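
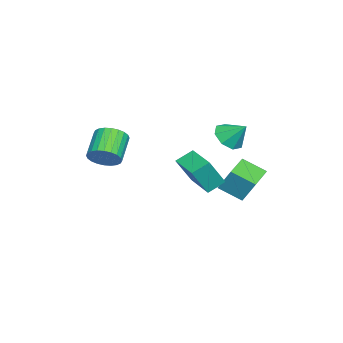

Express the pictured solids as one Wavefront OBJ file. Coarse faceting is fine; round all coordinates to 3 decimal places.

v 2.001 1.995 -0.905
v 1.474 2.722 -0.361
v 3.372 3.091 -1.041
v 2.844 3.818 -0.498
v 2.656 1.362 0.578
v 2.128 2.089 1.121
v 4.026 2.458 0.441
v 3.499 3.185 0.985
v -4.179 2.611 -3.13
v -3.962 3.317 -1.847
v -4.084 3.898 -3.854
v -3.867 4.604 -2.571
v -2.353 2.376 -3.309
v -2.136 3.082 -2.026
v -2.258 3.663 -4.033
v -2.041 4.369 -2.75
v 2.336 -2.209 0.28
v 2.847 -2.066 0.981
v 1.496 -2.047 1.962
v 0.984 -2.191 1.26
v 2.779 -1.745 0.881
v 1.428 -1.726 1.862
v 2.643 -1.494 0.69
v 1.292 -1.475 1.671
v 2.461 -1.352 0.436
v 1.11 -1.334 1.417
v 2.259 -1.341 0.158
v 0.908 -1.322 1.139
v 2.07 -1.462 -0.101
v 0.718 -1.443 0.88
v 1.92 -1.697 -0.303
v 0.569 -1.678 0.678
v 1.834 -2.009 -0.415
v 0.483 -1.991 0.566
v 1.824 -2.353 -0.422
v 0.473 -2.334 0.559
v 1.892 -2.674 -0.322
v 0.541 -2.655 0.659
v 2.028 -2.925 -0.131
v 0.677 -2.906 0.85
v 2.21 -3.066 0.123
v 0.859 -3.048 1.104
v 2.412 -3.078 0.401
v 1.061 -3.059 1.382
v 2.602 -2.957 0.66
v 1.25 -2.938 1.641
v 2.751 -2.722 0.862
v 1.4 -2.703 1.843
v 2.837 -2.409 0.974
v 1.486 -2.391 1.955
v -2.97 2.808 0.057
v -2.293 3.143 -0.519
v -2.65 3.752 0.983
v -2.935 3.467 -0.626
v -3.597 3.405 -0.334
v -3.893 2.993 0.188
v -3.648 2.473 0.633
v -3.006 2.15 0.741
v -2.343 2.212 0.448
v -2.048 2.623 -0.073
f 2 4 1
f 5 2 1
f 1 4 3
f 3 5 1
f 2 8 4
f 6 2 5
f 6 8 2
f 4 8 3
f 7 5 3
f 3 8 7
f 7 6 5
f 8 6 7
f 10 12 9
f 13 10 9
f 9 12 11
f 11 13 9
f 10 16 12
f 14 10 13
f 14 16 10
f 12 16 11
f 15 13 11
f 11 16 15
f 15 14 13
f 16 14 15
f 18 17 21
f 18 21 19
f 19 21 22
f 19 22 20
f 21 17 23
f 21 23 22
f 22 23 24
f 22 24 20
f 23 17 25
f 23 25 24
f 24 25 26
f 24 26 20
f 25 17 27
f 25 27 26
f 26 27 28
f 26 28 20
f 27 17 29
f 27 29 28
f 28 29 30
f 28 30 20
f 29 17 31
f 29 31 30
f 30 31 32
f 30 32 20
f 31 17 33
f 31 33 32
f 32 33 34
f 32 34 20
f 33 17 35
f 33 35 34
f 34 35 36
f 34 36 20
f 35 17 37
f 35 37 36
f 36 37 38
f 36 38 20
f 37 17 39
f 37 39 38
f 38 39 40
f 38 40 20
f 39 17 41
f 39 41 40
f 40 41 42
f 40 42 20
f 41 17 43
f 41 43 42
f 42 43 44
f 42 44 20
f 43 17 45
f 43 45 44
f 44 45 46
f 44 46 20
f 45 17 47
f 45 47 46
f 46 47 48
f 46 48 20
f 47 17 49
f 47 49 48
f 48 49 50
f 48 50 20
f 49 17 18
f 49 18 50
f 50 18 19
f 50 19 20
f 52 51 54
f 52 54 53
f 54 51 55
f 54 55 53
f 55 51 56
f 55 56 53
f 56 51 57
f 56 57 53
f 57 51 58
f 57 58 53
f 58 51 59
f 58 59 53
f 59 51 60
f 59 60 53
f 60 51 52
f 60 52 53



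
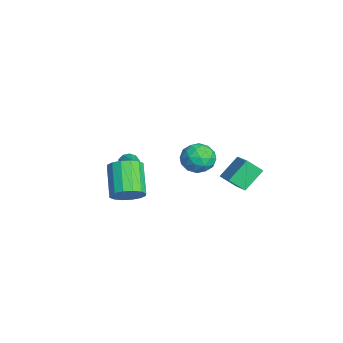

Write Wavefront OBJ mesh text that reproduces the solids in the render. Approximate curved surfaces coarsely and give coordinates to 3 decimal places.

v -1.527 2.27 -1.24
v -0.791 2.878 -0.852
v -0.429 1.022 -1.368
v 0.307 1.63 -0.98
v -0.469 1.311 -0.38
v -1.147 2.083 -0.301
v -0.073 1.817 -1.919
v -0.751 2.589 -1.84
v 0.108 2.598 -1.271
v -0.137 2.285 -0.32
v -1.083 1.615 -1.9
v -1.328 1.302 -0.949
v -1.255 2.684 -1.035
v 0.035 1.216 -1.185
v -0.421 1.029 -0.833
v 0.012 1.386 -0.604
v -1.465 2.216 -0.711
v -1.032 2.573 -0.483
v -0.843 1.653 -0.206
v -0.188 1.327 -1.737
v 0.245 1.684 -1.509
v -1.232 2.514 -1.616
v -0.799 2.871 -1.387
v -0.377 2.247 -2.014
v -0.295 2.876 -1.053
v 0.351 2.142 -1.128
v 0.128 2.253 -1.68
v -0.271 2.706 -1.633
v -0.438 2.692 -0.494
v 0.207 1.959 -0.569
v -0.249 1.772 -0.217
v -0.648 2.225 -0.17
v 0.09 2.528 -0.74
v -1.427 1.941 -1.651
v -0.782 1.208 -1.726
v -0.572 1.675 -2.05
v -0.971 2.128 -2.003
v -1.571 1.758 -1.092
v -0.925 1.024 -1.167
v -0.949 1.194 -0.587
v -1.348 1.647 -0.54
v -1.31 1.372 -1.48
v 3.737 -2.279 -0.749
v 4.325 -2.07 -0.033
v 2.772 -2.012 1.226
v 2.183 -2.221 0.509
v 4.191 -1.635 -0.219
v 2.637 -1.577 1.04
v 3.935 -1.372 -0.546
v 2.382 -1.315 0.712
v 3.626 -1.352 -0.928
v 2.073 -1.295 0.33
v 3.347 -1.581 -1.263
v 1.793 -1.523 -0.004
v 3.172 -1.996 -1.459
v 1.619 -1.939 -0.2
v 3.148 -2.488 -1.466
v 1.595 -2.43 -0.207
v 3.283 -2.923 -1.28
v 1.729 -2.865 -0.021
v 3.538 -3.185 -0.952
v 1.985 -3.128 0.306
v 3.847 -3.205 -0.57
v 2.294 -3.148 0.688
v 4.127 -2.977 -0.236
v 2.573 -2.919 1.023
v 4.301 -2.561 -0.04
v 2.748 -2.504 1.219
v -4.143 -1.335 -3.417
v -3.874 -1.759 -3.763
v -2.637 -1.205 -2.403
v -3.801 -1.421 -3.914
v -3.858 -1.051 -3.876
v -4.025 -0.789 -3.662
v -4.236 -0.735 -3.355
v -4.412 -0.911 -3.071
v -4.485 -1.248 -2.92
v -4.427 -1.619 -2.958
v -4.261 -1.881 -3.172
v -4.049 -1.934 -3.479
v 2.03 3.59 0.523
v 3.522 3.806 1.169
v 2.216 4.402 -0.18
v 3.708 4.618 0.465
v 2.612 2.582 -0.485
v 4.104 2.798 0.16
v 2.798 3.394 -1.189
v 4.29 3.61 -0.543
f 1 38 17
f 38 12 41
f 17 41 6
f 38 41 17
f 1 17 13
f 17 6 18
f 13 18 2
f 17 18 13
f 1 13 22
f 13 2 23
f 22 23 8
f 13 23 22
f 1 22 34
f 22 8 37
f 34 37 11
f 22 37 34
f 1 34 38
f 34 11 42
f 38 42 12
f 34 42 38
f 2 18 29
f 18 6 32
f 29 32 10
f 18 32 29
f 6 41 19
f 41 12 40
f 19 40 5
f 41 40 19
f 12 42 39
f 42 11 35
f 39 35 3
f 42 35 39
f 11 37 36
f 37 8 24
f 36 24 7
f 37 24 36
f 8 23 28
f 23 2 25
f 28 25 9
f 23 25 28
f 4 30 16
f 30 10 31
f 16 31 5
f 30 31 16
f 4 16 14
f 16 5 15
f 14 15 3
f 16 15 14
f 4 14 21
f 14 3 20
f 21 20 7
f 14 20 21
f 4 21 26
f 21 7 27
f 26 27 9
f 21 27 26
f 4 26 30
f 26 9 33
f 30 33 10
f 26 33 30
f 5 31 19
f 31 10 32
f 19 32 6
f 31 32 19
f 3 15 39
f 15 5 40
f 39 40 12
f 15 40 39
f 7 20 36
f 20 3 35
f 36 35 11
f 20 35 36
f 9 27 28
f 27 7 24
f 28 24 8
f 27 24 28
f 10 33 29
f 33 9 25
f 29 25 2
f 33 25 29
f 44 43 47
f 44 47 45
f 45 47 48
f 45 48 46
f 47 43 49
f 47 49 48
f 48 49 50
f 48 50 46
f 49 43 51
f 49 51 50
f 50 51 52
f 50 52 46
f 51 43 53
f 51 53 52
f 52 53 54
f 52 54 46
f 53 43 55
f 53 55 54
f 54 55 56
f 54 56 46
f 55 43 57
f 55 57 56
f 56 57 58
f 56 58 46
f 57 43 59
f 57 59 58
f 58 59 60
f 58 60 46
f 59 43 61
f 59 61 60
f 60 61 62
f 60 62 46
f 61 43 63
f 61 63 62
f 62 63 64
f 62 64 46
f 63 43 65
f 63 65 64
f 64 65 66
f 64 66 46
f 65 43 67
f 65 67 66
f 66 67 68
f 66 68 46
f 67 43 44
f 67 44 68
f 68 44 45
f 68 45 46
f 70 69 72
f 70 72 71
f 72 69 73
f 72 73 71
f 73 69 74
f 73 74 71
f 74 69 75
f 74 75 71
f 75 69 76
f 75 76 71
f 76 69 77
f 76 77 71
f 77 69 78
f 77 78 71
f 78 69 79
f 78 79 71
f 79 69 80
f 79 80 71
f 80 69 70
f 80 70 71
f 82 84 81
f 85 82 81
f 81 84 83
f 83 85 81
f 82 88 84
f 86 82 85
f 86 88 82
f 84 88 83
f 87 85 83
f 83 88 87
f 87 86 85
f 88 86 87



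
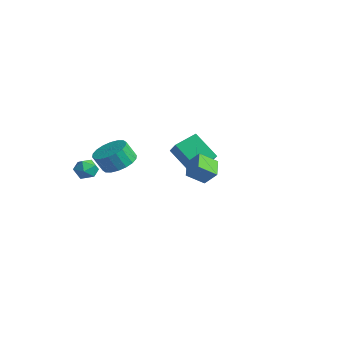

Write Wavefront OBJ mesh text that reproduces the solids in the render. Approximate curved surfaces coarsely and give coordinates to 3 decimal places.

v -1.016 -2.096 -0.937
v -0.3 -1.487 -0.493
v -0.508 -1.994 0.541
v -1.224 -2.604 0.097
v -0.688 -1.238 -0.449
v -0.896 -1.746 0.584
v -1.141 -1.16 -0.502
v -1.349 -1.668 0.532
v -1.569 -1.267 -0.64
v -1.777 -1.775 0.393
v -1.888 -1.538 -0.838
v -2.096 -2.046 0.195
v -2.034 -1.92 -1.055
v -2.242 -2.428 -0.022
v -1.978 -2.336 -1.249
v -2.187 -2.844 -0.215
v -1.732 -2.706 -1.381
v -1.94 -3.213 -0.347
v -1.344 -2.954 -1.424
v -1.552 -3.462 -0.391
v -0.891 -3.032 -1.372
v -1.099 -3.54 -0.338
v -0.463 -2.925 -1.233
v -0.671 -3.433 -0.2
v -0.144 -2.654 -1.035
v -0.352 -3.162 -0.002
v 0.002 -2.272 -0.818
v -0.206 -2.78 0.215
v -0.053 -1.856 -0.625
v -0.262 -2.364 0.409
v 2.889 -0.278 0.223
v 3.532 0.08 1.013
v 3.194 0.665 -0.453
v 3.837 1.024 0.338
v 3.803 -0.904 -0.238
v 4.446 -0.545 0.553
v 4.108 0.04 -0.913
v 4.751 0.398 -0.123
v -4.167 -2.336 -2.431
v -3.445 -2.053 -2.379
v -3.735 -3.487 -2.161
v -3.013 -3.204 -2.109
v -3.544 -3.015 -1.573
v -3.811 -2.303 -1.74
v -3.369 -3.237 -2.8
v -3.636 -2.525 -2.967
v -2.951 -2.609 -2.607
v -3.06 -2.472 -1.849
v -4.12 -3.068 -2.691
v -4.229 -2.931 -1.933
v -4.188 2.906 -2.375
v -4.159 4.22 -1.786
v -2.91 3.506 -3.777
v -2.88 4.82 -3.188
v -2.68 2.36 -1.232
v -2.65 3.674 -0.643
v -1.401 2.96 -2.634
v -1.372 4.274 -2.045
f 2 1 5
f 2 5 3
f 3 5 6
f 3 6 4
f 5 1 7
f 5 7 6
f 6 7 8
f 6 8 4
f 7 1 9
f 7 9 8
f 8 9 10
f 8 10 4
f 9 1 11
f 9 11 10
f 10 11 12
f 10 12 4
f 11 1 13
f 11 13 12
f 12 13 14
f 12 14 4
f 13 1 15
f 13 15 14
f 14 15 16
f 14 16 4
f 15 1 17
f 15 17 16
f 16 17 18
f 16 18 4
f 17 1 19
f 17 19 18
f 18 19 20
f 18 20 4
f 19 1 21
f 19 21 20
f 20 21 22
f 20 22 4
f 21 1 23
f 21 23 22
f 22 23 24
f 22 24 4
f 23 1 25
f 23 25 24
f 24 25 26
f 24 26 4
f 25 1 27
f 25 27 26
f 26 27 28
f 26 28 4
f 27 1 29
f 27 29 28
f 28 29 30
f 28 30 4
f 29 1 2
f 29 2 30
f 30 2 3
f 30 3 4
f 32 34 31
f 35 32 31
f 31 34 33
f 33 35 31
f 32 38 34
f 36 32 35
f 36 38 32
f 34 38 33
f 37 35 33
f 33 38 37
f 37 36 35
f 38 36 37
f 39 50 44
f 39 44 40
f 39 40 46
f 39 46 49
f 39 49 50
f 40 44 48
f 44 50 43
f 50 49 41
f 49 46 45
f 46 40 47
f 42 48 43
f 42 43 41
f 42 41 45
f 42 45 47
f 42 47 48
f 43 48 44
f 41 43 50
f 45 41 49
f 47 45 46
f 48 47 40
f 52 54 51
f 55 52 51
f 51 54 53
f 53 55 51
f 52 58 54
f 56 52 55
f 56 58 52
f 54 58 53
f 57 55 53
f 53 58 57
f 57 56 55
f 58 56 57



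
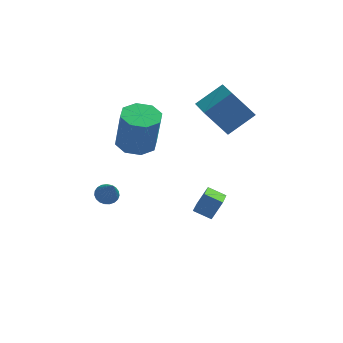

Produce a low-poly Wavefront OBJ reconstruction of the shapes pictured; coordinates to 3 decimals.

v -3.35 -2.635 0.726
v -2.864 -2.808 0.485
v -3.05 -3.565 1.994
v -2.793 -2.617 0.607
v -2.819 -2.43 0.75
v -2.937 -2.279 0.89
v -3.126 -2.189 1
v -3.354 -2.176 1.064
v -3.582 -2.243 1.069
v -3.769 -2.377 1.015
v -3.884 -2.557 0.911
v -3.907 -2.75 0.775
v -3.833 -2.923 0.631
v -3.677 -3.046 0.503
v -3.463 -3.099 0.414
v -3.231 -3.071 0.379
v -3.018 -2.968 0.404
v 2.236 0.689 2.246
v 1.138 0.856 3.65
v 1.902 2.284 1.797
v 0.804 2.45 3.201
v 3.536 1.23 3.199
v 2.438 1.396 4.603
v 3.202 2.824 2.75
v 2.104 2.991 4.154
v 1.437 -0.79 -2.588
v 0.589 -0.484 -2.205
v 1.681 0.499 -3.077
v 0.833 0.805 -2.694
v 1.967 -0.525 -1.626
v 1.119 -0.219 -1.243
v 2.211 0.764 -2.115
v 1.363 1.07 -1.732
v -1.996 0.711 1.77
v -1.037 0.942 1.69
v -0.784 0.62 3.811
v -1.744 0.389 3.89
v -1.47 1.547 1.834
v -1.217 1.225 3.955
v -2.211 1.662 1.939
v -1.959 1.34 4.06
v -2.826 1.22 1.946
v -2.574 0.899 4.067
v -2.956 0.48 1.849
v -2.703 0.158 3.97
v -2.523 -0.125 1.705
v -2.27 -0.447 3.826
v -1.781 -0.24 1.6
v -1.529 -0.562 3.721
v -1.166 0.201 1.593
v -0.914 -0.12 3.714
f 2 1 4
f 2 4 3
f 4 1 5
f 4 5 3
f 5 1 6
f 5 6 3
f 6 1 7
f 6 7 3
f 7 1 8
f 7 8 3
f 8 1 9
f 8 9 3
f 9 1 10
f 9 10 3
f 10 1 11
f 10 11 3
f 11 1 12
f 11 12 3
f 12 1 13
f 12 13 3
f 13 1 14
f 13 14 3
f 14 1 15
f 14 15 3
f 15 1 16
f 15 16 3
f 16 1 17
f 16 17 3
f 17 1 2
f 17 2 3
f 19 21 18
f 22 19 18
f 18 21 20
f 20 22 18
f 19 25 21
f 23 19 22
f 23 25 19
f 21 25 20
f 24 22 20
f 20 25 24
f 24 23 22
f 25 23 24
f 27 29 26
f 30 27 26
f 26 29 28
f 28 30 26
f 27 33 29
f 31 27 30
f 31 33 27
f 29 33 28
f 32 30 28
f 28 33 32
f 32 31 30
f 33 31 32
f 35 34 38
f 35 38 36
f 36 38 39
f 36 39 37
f 38 34 40
f 38 40 39
f 39 40 41
f 39 41 37
f 40 34 42
f 40 42 41
f 41 42 43
f 41 43 37
f 42 34 44
f 42 44 43
f 43 44 45
f 43 45 37
f 44 34 46
f 44 46 45
f 45 46 47
f 45 47 37
f 46 34 48
f 46 48 47
f 47 48 49
f 47 49 37
f 48 34 50
f 48 50 49
f 49 50 51
f 49 51 37
f 50 34 35
f 50 35 51
f 51 35 36
f 51 36 37



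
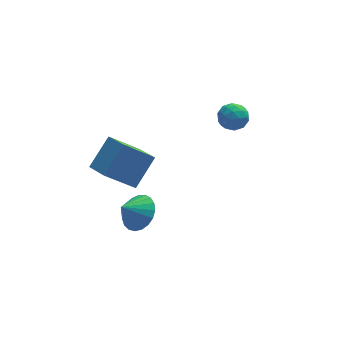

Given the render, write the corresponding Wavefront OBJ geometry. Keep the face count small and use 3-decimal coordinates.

v -1.999 -2.998 -0.325
v -1.45 -2.748 0.274
v -2.721 -3.162 0.405
v -1.607 -2.444 0.187
v -1.832 -2.236 0.011
v -2.086 -2.159 -0.223
v -2.324 -2.227 -0.474
v -2.507 -2.429 -0.7
v -2.601 -2.729 -0.861
v -2.592 -3.076 -0.929
v -2.48 -3.409 -0.893
v -2.284 -3.671 -0.758
v -2.04 -3.817 -0.549
v -1.788 -3.821 -0.301
v -1.573 -3.683 -0.057
v -1.431 -3.427 0.14
v -1.388 -3.096 0.258
v 2 0.035 2.105
v 2.67 0.119 1.999
v 2.21 -0.859 2.721
v 2.88 -0.775 2.615
v 2.536 -0.328 3.002
v 2.406 0.224 2.621
v 2.474 -0.964 2.099
v 2.344 -0.412 1.718
v 2.963 -0.498 1.996
v 3.001 -0.105 2.553
v 1.879 -0.635 2.167
v 1.917 -0.242 2.724
v 2.317 0.156 1.998
v 2.563 -0.896 2.722
v 2.361 -0.633 2.949
v 2.755 -0.583 2.887
v 2.162 0.217 2.363
v 2.556 0.267 2.301
v 2.477 0.004 2.89
v 2.324 -1.007 2.419
v 2.718 -0.957 2.357
v 2.125 -0.157 1.833
v 2.519 -0.107 1.771
v 2.403 -0.744 1.83
v 2.883 -0.158 1.934
v 3.006 -0.684 2.296
v 2.767 -0.795 1.993
v 2.691 -0.47 1.769
v 2.905 0.073 2.262
v 3.028 -0.452 2.624
v 2.826 -0.19 2.851
v 2.75 0.135 2.627
v 3.077 -0.29 2.26
v 1.852 -0.288 2.096
v 1.975 -0.813 2.458
v 2.13 -0.875 2.093
v 2.054 -0.55 1.869
v 1.874 -0.056 2.424
v 1.997 -0.582 2.786
v 2.189 -0.27 2.951
v 2.113 0.055 2.727
v 1.803 -0.45 2.46
v -1.87 -1.915 0.164
v -3.124 -1.927 1.311
v -2.256 -0.868 -0.248
v -3.511 -0.879 0.899
v -0.929 -1.161 1.201
v -2.184 -1.172 2.348
v -1.316 -0.113 0.789
v -2.57 -0.125 1.936
f 2 1 4
f 2 4 3
f 4 1 5
f 4 5 3
f 5 1 6
f 5 6 3
f 6 1 7
f 6 7 3
f 7 1 8
f 7 8 3
f 8 1 9
f 8 9 3
f 9 1 10
f 9 10 3
f 10 1 11
f 10 11 3
f 11 1 12
f 11 12 3
f 12 1 13
f 12 13 3
f 13 1 14
f 13 14 3
f 14 1 15
f 14 15 3
f 15 1 16
f 15 16 3
f 16 1 17
f 16 17 3
f 17 1 2
f 17 2 3
f 18 55 34
f 55 29 58
f 34 58 23
f 55 58 34
f 18 34 30
f 34 23 35
f 30 35 19
f 34 35 30
f 18 30 39
f 30 19 40
f 39 40 25
f 30 40 39
f 18 39 51
f 39 25 54
f 51 54 28
f 39 54 51
f 18 51 55
f 51 28 59
f 55 59 29
f 51 59 55
f 19 35 46
f 35 23 49
f 46 49 27
f 35 49 46
f 23 58 36
f 58 29 57
f 36 57 22
f 58 57 36
f 29 59 56
f 59 28 52
f 56 52 20
f 59 52 56
f 28 54 53
f 54 25 41
f 53 41 24
f 54 41 53
f 25 40 45
f 40 19 42
f 45 42 26
f 40 42 45
f 21 47 33
f 47 27 48
f 33 48 22
f 47 48 33
f 21 33 31
f 33 22 32
f 31 32 20
f 33 32 31
f 21 31 38
f 31 20 37
f 38 37 24
f 31 37 38
f 21 38 43
f 38 24 44
f 43 44 26
f 38 44 43
f 21 43 47
f 43 26 50
f 47 50 27
f 43 50 47
f 22 48 36
f 48 27 49
f 36 49 23
f 48 49 36
f 20 32 56
f 32 22 57
f 56 57 29
f 32 57 56
f 24 37 53
f 37 20 52
f 53 52 28
f 37 52 53
f 26 44 45
f 44 24 41
f 45 41 25
f 44 41 45
f 27 50 46
f 50 26 42
f 46 42 19
f 50 42 46
f 61 63 60
f 64 61 60
f 60 63 62
f 62 64 60
f 61 67 63
f 65 61 64
f 65 67 61
f 63 67 62
f 66 64 62
f 62 67 66
f 66 65 64
f 67 65 66



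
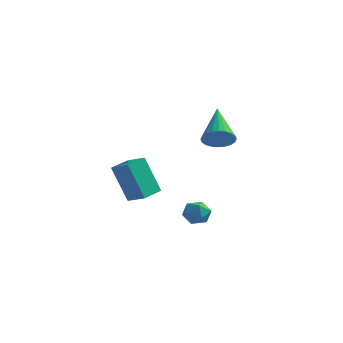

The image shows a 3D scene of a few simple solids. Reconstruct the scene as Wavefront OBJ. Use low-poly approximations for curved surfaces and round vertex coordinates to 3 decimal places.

v -2.474 -2.208 -1.559
v -3.253 -2.266 0.304
v -2.255 -1.086 -1.433
v -3.034 -1.144 0.43
v -1.526 -2.436 -1.17
v -2.305 -2.494 0.693
v -1.307 -1.314 -1.044
v -2.086 -1.372 0.819
v 2.535 -3.573 3.285
v 3.142 -3.602 3.708
v 1.765 -2.107 4.495
v 3.218 -3.402 3.514
v 3.19 -3.228 3.286
v 3.063 -3.107 3.057
v 2.855 -3.056 2.863
v 2.598 -3.084 2.733
v 2.332 -3.186 2.688
v 2.097 -3.347 2.733
v 1.929 -3.543 2.863
v 1.853 -3.743 3.057
v 1.88 -3.917 3.285
v 2.008 -4.039 3.514
v 2.216 -4.089 3.708
v 2.472 -4.061 3.837
v 2.738 -3.959 3.883
v 2.973 -3.798 3.838
v -0.019 -0.876 -2.004
v 0.515 -0.935 -1.548
v 0.385 -1.765 -2.592
v 0.919 -1.824 -2.136
v 0.263 -1.978 -1.931
v 0.013 -1.428 -1.568
v 0.887 -1.272 -2.572
v 0.637 -0.722 -2.209
v 1.075 -1.179 -1.9
v 0.689 -1.616 -1.503
v 0.211 -1.084 -2.637
v -0.175 -1.521 -2.24
f 2 4 1
f 5 2 1
f 1 4 3
f 3 5 1
f 2 8 4
f 6 2 5
f 6 8 2
f 4 8 3
f 7 5 3
f 3 8 7
f 7 6 5
f 8 6 7
f 10 9 12
f 10 12 11
f 12 9 13
f 12 13 11
f 13 9 14
f 13 14 11
f 14 9 15
f 14 15 11
f 15 9 16
f 15 16 11
f 16 9 17
f 16 17 11
f 17 9 18
f 17 18 11
f 18 9 19
f 18 19 11
f 19 9 20
f 19 20 11
f 20 9 21
f 20 21 11
f 21 9 22
f 21 22 11
f 22 9 23
f 22 23 11
f 23 9 24
f 23 24 11
f 24 9 25
f 24 25 11
f 25 9 26
f 25 26 11
f 26 9 10
f 26 10 11
f 27 38 32
f 27 32 28
f 27 28 34
f 27 34 37
f 27 37 38
f 28 32 36
f 32 38 31
f 38 37 29
f 37 34 33
f 34 28 35
f 30 36 31
f 30 31 29
f 30 29 33
f 30 33 35
f 30 35 36
f 31 36 32
f 29 31 38
f 33 29 37
f 35 33 34
f 36 35 28



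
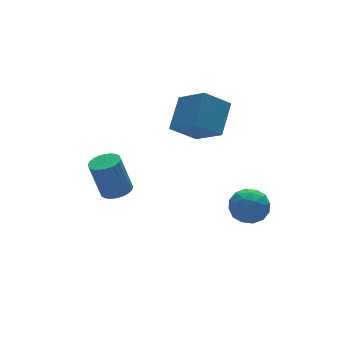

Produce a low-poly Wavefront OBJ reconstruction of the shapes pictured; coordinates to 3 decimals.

v -0.212 -0.091 3.208
v 0.789 0.861 4.181
v -0.593 1.279 2.259
v 0.408 2.232 3.232
v 0.872 -0.372 2.368
v 1.873 0.581 3.341
v 0.491 0.999 1.419
v 1.492 1.951 2.392
v 0.525 -1.571 -1.239
v 1.1 -1.025 -1.673
v 1.64 -2.435 -0.847
v 2.215 -1.889 -1.281
v 1.804 -1.605 -0.528
v 1.115 -1.071 -0.77
v 1.625 -2.389 -1.75
v 0.936 -1.855 -1.992
v 1.78 -1.531 -1.989
v 1.891 -1.046 -1.234
v 0.849 -2.414 -1.286
v 0.96 -1.929 -0.531
v 0.715 -1.223 -1.49
v 2.025 -2.237 -1.03
v 1.783 -2.07 -0.587
v 2.121 -1.75 -0.842
v 0.723 -1.249 -0.959
v 1.062 -0.928 -1.215
v 1.475 -1.269 -0.542
v 1.678 -2.532 -1.305
v 2.017 -2.211 -1.561
v 0.619 -1.71 -1.678
v 0.957 -1.39 -1.933
v 1.265 -2.191 -1.978
v 1.453 -1.199 -1.931
v 2.108 -1.706 -1.701
v 1.761 -2 -1.977
v 1.356 -1.687 -2.119
v 1.518 -0.914 -1.487
v 2.173 -1.421 -1.257
v 1.931 -1.254 -0.814
v 1.526 -0.941 -0.956
v 1.917 -1.211 -1.673
v 0.567 -2.039 -1.263
v 1.222 -2.546 -1.033
v 1.214 -2.519 -1.564
v 0.809 -2.206 -1.706
v 0.632 -1.754 -0.819
v 1.287 -2.261 -0.589
v 1.384 -1.773 -0.401
v 0.979 -1.46 -0.543
v 0.823 -2.249 -0.847
v -3.405 0.535 0.034
v -2.758 0.465 0.192
v -3.127 0.774 1.844
v -3.775 0.845 1.686
v -2.771 0.721 0.142
v -3.14 1.03 1.793
v -2.88 0.949 0.075
v -3.249 1.258 1.726
v -3.069 1.114 0.001
v -3.438 1.423 1.653
v -3.309 1.191 -0.067
v -3.678 1.5 1.584
v -3.564 1.168 -0.12
v -3.933 1.477 1.532
v -3.795 1.049 -0.149
v -4.164 1.358 1.502
v -3.967 0.852 -0.15
v -4.336 1.161 1.501
v -4.053 0.606 -0.124
v -4.422 0.915 1.528
v -4.04 0.35 -0.073
v -4.409 0.659 1.578
v -3.931 0.122 -0.006
v -4.3 0.431 1.645
v -3.742 -0.043 0.067
v -4.111 0.266 1.719
v -3.502 -0.12 0.136
v -3.871 0.189 1.787
v -3.247 -0.097 0.188
v -3.616 0.212 1.84
v -3.016 0.022 0.218
v -3.385 0.331 1.869
v -2.844 0.219 0.219
v -3.213 0.528 1.87
f 2 4 1
f 5 2 1
f 1 4 3
f 3 5 1
f 2 8 4
f 6 2 5
f 6 8 2
f 4 8 3
f 7 5 3
f 3 8 7
f 7 6 5
f 8 6 7
f 9 46 25
f 46 20 49
f 25 49 14
f 46 49 25
f 9 25 21
f 25 14 26
f 21 26 10
f 25 26 21
f 9 21 30
f 21 10 31
f 30 31 16
f 21 31 30
f 9 30 42
f 30 16 45
f 42 45 19
f 30 45 42
f 9 42 46
f 42 19 50
f 46 50 20
f 42 50 46
f 10 26 37
f 26 14 40
f 37 40 18
f 26 40 37
f 14 49 27
f 49 20 48
f 27 48 13
f 49 48 27
f 20 50 47
f 50 19 43
f 47 43 11
f 50 43 47
f 19 45 44
f 45 16 32
f 44 32 15
f 45 32 44
f 16 31 36
f 31 10 33
f 36 33 17
f 31 33 36
f 12 38 24
f 38 18 39
f 24 39 13
f 38 39 24
f 12 24 22
f 24 13 23
f 22 23 11
f 24 23 22
f 12 22 29
f 22 11 28
f 29 28 15
f 22 28 29
f 12 29 34
f 29 15 35
f 34 35 17
f 29 35 34
f 12 34 38
f 34 17 41
f 38 41 18
f 34 41 38
f 13 39 27
f 39 18 40
f 27 40 14
f 39 40 27
f 11 23 47
f 23 13 48
f 47 48 20
f 23 48 47
f 15 28 44
f 28 11 43
f 44 43 19
f 28 43 44
f 17 35 36
f 35 15 32
f 36 32 16
f 35 32 36
f 18 41 37
f 41 17 33
f 37 33 10
f 41 33 37
f 52 51 55
f 52 55 53
f 53 55 56
f 53 56 54
f 55 51 57
f 55 57 56
f 56 57 58
f 56 58 54
f 57 51 59
f 57 59 58
f 58 59 60
f 58 60 54
f 59 51 61
f 59 61 60
f 60 61 62
f 60 62 54
f 61 51 63
f 61 63 62
f 62 63 64
f 62 64 54
f 63 51 65
f 63 65 64
f 64 65 66
f 64 66 54
f 65 51 67
f 65 67 66
f 66 67 68
f 66 68 54
f 67 51 69
f 67 69 68
f 68 69 70
f 68 70 54
f 69 51 71
f 69 71 70
f 70 71 72
f 70 72 54
f 71 51 73
f 71 73 72
f 72 73 74
f 72 74 54
f 73 51 75
f 73 75 74
f 74 75 76
f 74 76 54
f 75 51 77
f 75 77 76
f 76 77 78
f 76 78 54
f 77 51 79
f 77 79 78
f 78 79 80
f 78 80 54
f 79 51 81
f 79 81 80
f 80 81 82
f 80 82 54
f 81 51 83
f 81 83 82
f 82 83 84
f 82 84 54
f 83 51 52
f 83 52 84
f 84 52 53
f 84 53 54



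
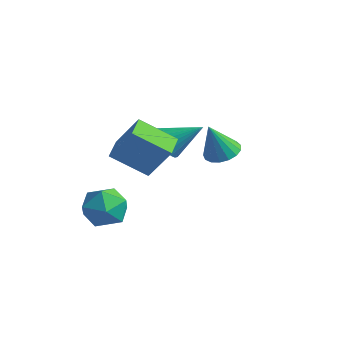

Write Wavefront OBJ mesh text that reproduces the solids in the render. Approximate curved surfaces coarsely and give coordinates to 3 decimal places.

v -2.591 0.596 -1.432
v -1.989 0.64 -2.191
v -1.249 1.624 -0.308
v -2.191 0.956 -2.239
v -2.454 1.218 -2.164
v -2.738 1.385 -1.977
v -3 1.432 -1.708
v -3.199 1.351 -1.396
v -3.306 1.156 -1.09
v -3.304 0.876 -0.836
v -3.193 0.553 -0.673
v -2.991 0.236 -0.625
v -2.728 -0.025 -0.7
v -2.444 -0.192 -0.886
v -2.183 -0.239 -1.156
v -1.984 -0.159 -1.467
v -1.877 0.036 -1.773
v -1.879 0.317 -2.028
v -1.434 -4.753 0.734
v -0.379 -4.398 2.467
v -2.037 -3.597 0.863
v -0.982 -3.242 2.597
v 0.082 -3.838 -0.377
v 1.137 -3.483 1.357
v -0.521 -2.682 -0.247
v 0.534 -2.327 1.486
v -2.095 -2.852 -3.955
v -1.439 -3.92 -4.101
v -3.601 -3.9 -3.059
v -2.945 -4.968 -3.205
v -2.545 -4.088 -2.394
v -1.615 -3.44 -2.948
v -3.425 -4.38 -4.212
v -2.495 -3.732 -4.766
v -2.261 -4.864 -4.26
v -1.717 -4.684 -3.136
v -3.323 -3.136 -4.024
v -2.779 -2.956 -2.9
v 2.451 -1.585 1.098
v 2.989 -0.949 1.412
v 2.129 -2.175 2.842
v 2.605 -0.764 1.404
v 2.187 -0.766 1.325
v 1.829 -0.957 1.195
v 1.613 -1.291 1.042
v 1.59 -1.692 0.902
v 1.764 -2.069 0.807
v 2.095 -2.335 0.778
v 2.508 -2.43 0.823
v 2.908 -2.33 0.93
v 3.204 -2.06 1.076
v 3.327 -1.681 1.227
v 3.249 -1.28 1.348
f 2 1 4
f 2 4 3
f 4 1 5
f 4 5 3
f 5 1 6
f 5 6 3
f 6 1 7
f 6 7 3
f 7 1 8
f 7 8 3
f 8 1 9
f 8 9 3
f 9 1 10
f 9 10 3
f 10 1 11
f 10 11 3
f 11 1 12
f 11 12 3
f 12 1 13
f 12 13 3
f 13 1 14
f 13 14 3
f 14 1 15
f 14 15 3
f 15 1 16
f 15 16 3
f 16 1 17
f 16 17 3
f 17 1 18
f 17 18 3
f 18 1 2
f 18 2 3
f 20 22 19
f 23 20 19
f 19 22 21
f 21 23 19
f 20 26 22
f 24 20 23
f 24 26 20
f 22 26 21
f 25 23 21
f 21 26 25
f 25 24 23
f 26 24 25
f 27 38 32
f 27 32 28
f 27 28 34
f 27 34 37
f 27 37 38
f 28 32 36
f 32 38 31
f 38 37 29
f 37 34 33
f 34 28 35
f 30 36 31
f 30 31 29
f 30 29 33
f 30 33 35
f 30 35 36
f 31 36 32
f 29 31 38
f 33 29 37
f 35 33 34
f 36 35 28
f 40 39 42
f 40 42 41
f 42 39 43
f 42 43 41
f 43 39 44
f 43 44 41
f 44 39 45
f 44 45 41
f 45 39 46
f 45 46 41
f 46 39 47
f 46 47 41
f 47 39 48
f 47 48 41
f 48 39 49
f 48 49 41
f 49 39 50
f 49 50 41
f 50 39 51
f 50 51 41
f 51 39 52
f 51 52 41
f 52 39 53
f 52 53 41
f 53 39 40
f 53 40 41



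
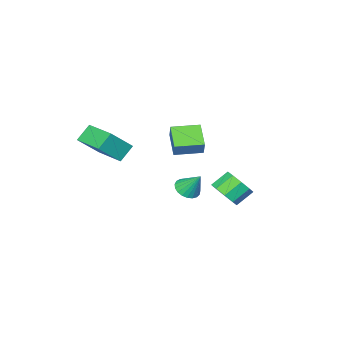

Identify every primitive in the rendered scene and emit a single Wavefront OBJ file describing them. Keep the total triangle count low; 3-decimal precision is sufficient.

v -2.302 1.253 -3.888
v -1.925 0.731 -3.244
v -2.821 0.966 -2.529
v -3.198 1.487 -3.172
v -1.725 1.318 -3.187
v -2.621 1.552 -2.471
v -1.796 1.874 -3.457
v -2.691 2.109 -2.742
v -2.103 2.14 -3.929
v -2.998 2.374 -3.214
v -2.503 1.99 -4.381
v -3.399 2.225 -3.666
v -2.81 1.496 -4.603
v -3.705 1.73 -3.887
v -2.879 0.887 -4.49
v -3.774 1.122 -3.774
v -2.678 0.45 -4.095
v -3.574 0.685 -3.379
v -2.301 0.388 -3.603
v -3.197 0.623 -2.888
v 1.384 2.686 -1.376
v 1.867 2.313 -1.055
v 1.236 3.454 -0.264
v 2.023 2.52 -1.177
v 2.069 2.756 -1.334
v 1.996 2.98 -1.498
v 1.818 3.153 -1.641
v 1.564 3.245 -1.738
v 1.279 3.241 -1.773
v 1.013 3.141 -1.739
v 0.81 2.962 -1.643
v 0.707 2.735 -1.5
v 0.721 2.5 -1.336
v 0.849 2.297 -1.179
v 1.07 2.162 -1.056
v 1.345 2.117 -0.989
v 1.627 2.17 -0.988
v 3.1 -1.905 -0.162
v 2.319 -1.918 0.599
v 3.302 0.019 0.079
v 2.522 0.006 0.839
v 4.218 -2.166 0.981
v 3.438 -2.179 1.741
v 4.421 -0.242 1.221
v 3.64 -0.255 1.982
v 1.009 0.948 1.455
v 1.275 1.321 2.253
v -0.208 1.735 1.494
v 0.058 2.108 2.292
v 1.662 1.992 0.748
v 1.928 2.365 1.546
v 0.445 2.779 0.787
v 0.711 3.152 1.585
f 2 1 5
f 2 5 3
f 3 5 6
f 3 6 4
f 5 1 7
f 5 7 6
f 6 7 8
f 6 8 4
f 7 1 9
f 7 9 8
f 8 9 10
f 8 10 4
f 9 1 11
f 9 11 10
f 10 11 12
f 10 12 4
f 11 1 13
f 11 13 12
f 12 13 14
f 12 14 4
f 13 1 15
f 13 15 14
f 14 15 16
f 14 16 4
f 15 1 17
f 15 17 16
f 16 17 18
f 16 18 4
f 17 1 19
f 17 19 18
f 18 19 20
f 18 20 4
f 19 1 2
f 19 2 20
f 20 2 3
f 20 3 4
f 22 21 24
f 22 24 23
f 24 21 25
f 24 25 23
f 25 21 26
f 25 26 23
f 26 21 27
f 26 27 23
f 27 21 28
f 27 28 23
f 28 21 29
f 28 29 23
f 29 21 30
f 29 30 23
f 30 21 31
f 30 31 23
f 31 21 32
f 31 32 23
f 32 21 33
f 32 33 23
f 33 21 34
f 33 34 23
f 34 21 35
f 34 35 23
f 35 21 36
f 35 36 23
f 36 21 37
f 36 37 23
f 37 21 22
f 37 22 23
f 39 41 38
f 42 39 38
f 38 41 40
f 40 42 38
f 39 45 41
f 43 39 42
f 43 45 39
f 41 45 40
f 44 42 40
f 40 45 44
f 44 43 42
f 45 43 44
f 47 49 46
f 50 47 46
f 46 49 48
f 48 50 46
f 47 53 49
f 51 47 50
f 51 53 47
f 49 53 48
f 52 50 48
f 48 53 52
f 52 51 50
f 53 51 52



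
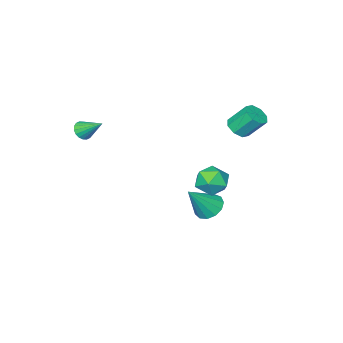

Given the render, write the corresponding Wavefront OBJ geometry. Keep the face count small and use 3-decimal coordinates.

v -3.148 1.667 2.726
v -2.506 2.054 2.758
v -3.05 2.86 3.926
v -3.692 2.473 3.894
v -2.892 2.297 2.41
v -3.436 3.103 3.578
v -3.428 2.172 2.247
v -3.972 2.978 3.415
v -3.8 1.751 2.365
v -4.344 2.557 3.533
v -3.79 1.28 2.694
v -4.334 2.086 3.862
v -3.404 1.037 3.042
v -3.948 1.843 4.21
v -2.868 1.162 3.205
v -3.412 1.968 4.373
v -2.496 1.583 3.087
v -3.04 2.389 4.255
v -0.976 3.111 -0.381
v 0.03 3.276 -0.34
v -0.89 2.244 1.02
v 0.116 2.409 1.061
v -0.534 3.181 1.207
v -0.587 3.717 0.341
v -0.273 1.803 0.339
v -0.326 2.339 -0.527
v 0.464 2.468 0.105
v 0.303 3.32 0.641
v -1.163 2.2 0.039
v -1.324 3.052 0.575
v 3.723 -2.506 3.248
v 3.923 -2.82 3.732
v 3.377 -1.334 4.152
v 4.146 -2.689 3.648
v 4.285 -2.523 3.485
v 4.313 -2.353 3.275
v 4.224 -2.213 3.06
v 4.035 -2.132 2.882
v 3.785 -2.124 2.777
v 3.523 -2.193 2.765
v 3.3 -2.323 2.849
v 3.161 -2.49 3.012
v 3.133 -2.66 3.222
v 3.222 -2.799 3.437
v 3.41 -2.881 3.615
v 3.66 -2.888 3.72
v -1.681 1.12 -2.986
v -1.076 0.7 -3.521
v -0.379 0.94 -1.374
v -0.971 1.201 -3.55
v -1.091 1.676 -3.4
v -1.399 1.975 -3.119
v -1.796 2.002 -2.795
v -2.156 1.749 -2.533
v -2.366 1.296 -2.414
v -2.358 0.788 -2.477
v -2.135 0.384 -2.702
v -1.768 0.214 -3.017
v -1.373 0.332 -3.322
f 2 1 5
f 2 5 3
f 3 5 6
f 3 6 4
f 5 1 7
f 5 7 6
f 6 7 8
f 6 8 4
f 7 1 9
f 7 9 8
f 8 9 10
f 8 10 4
f 9 1 11
f 9 11 10
f 10 11 12
f 10 12 4
f 11 1 13
f 11 13 12
f 12 13 14
f 12 14 4
f 13 1 15
f 13 15 14
f 14 15 16
f 14 16 4
f 15 1 17
f 15 17 16
f 16 17 18
f 16 18 4
f 17 1 2
f 17 2 18
f 18 2 3
f 18 3 4
f 19 30 24
f 19 24 20
f 19 20 26
f 19 26 29
f 19 29 30
f 20 24 28
f 24 30 23
f 30 29 21
f 29 26 25
f 26 20 27
f 22 28 23
f 22 23 21
f 22 21 25
f 22 25 27
f 22 27 28
f 23 28 24
f 21 23 30
f 25 21 29
f 27 25 26
f 28 27 20
f 32 31 34
f 32 34 33
f 34 31 35
f 34 35 33
f 35 31 36
f 35 36 33
f 36 31 37
f 36 37 33
f 37 31 38
f 37 38 33
f 38 31 39
f 38 39 33
f 39 31 40
f 39 40 33
f 40 31 41
f 40 41 33
f 41 31 42
f 41 42 33
f 42 31 43
f 42 43 33
f 43 31 44
f 43 44 33
f 44 31 45
f 44 45 33
f 45 31 46
f 45 46 33
f 46 31 32
f 46 32 33
f 48 47 50
f 48 50 49
f 50 47 51
f 50 51 49
f 51 47 52
f 51 52 49
f 52 47 53
f 52 53 49
f 53 47 54
f 53 54 49
f 54 47 55
f 54 55 49
f 55 47 56
f 55 56 49
f 56 47 57
f 56 57 49
f 57 47 58
f 57 58 49
f 58 47 59
f 58 59 49
f 59 47 48
f 59 48 49



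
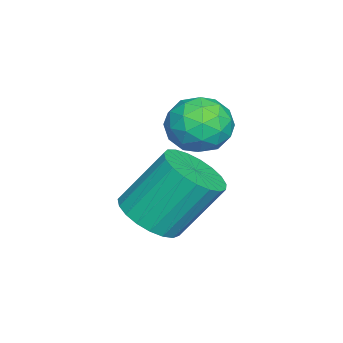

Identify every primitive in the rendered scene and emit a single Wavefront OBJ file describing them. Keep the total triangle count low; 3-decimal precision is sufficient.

v 2.176 2.027 -1.227
v 2.956 1.603 -0.746
v 2.544 2.749 0.929
v 1.764 3.173 0.447
v 3.136 1.935 -0.929
v 2.725 3.081 0.746
v 3.15 2.284 -1.163
v 2.739 3.429 0.511
v 2.996 2.587 -1.409
v 2.585 3.733 0.266
v 2.7 2.794 -1.623
v 2.289 3.94 0.051
v 2.313 2.869 -1.769
v 1.902 4.014 -0.094
v 1.903 2.797 -1.821
v 1.492 3.943 -0.147
v 1.539 2.593 -1.771
v 1.128 3.739 -0.096
v 1.286 2.291 -1.626
v 0.875 3.436 0.048
v 1.186 1.943 -1.413
v 0.775 3.089 0.262
v 1.258 1.61 -1.167
v 0.847 2.755 0.507
v 1.488 1.349 -0.932
v 1.077 2.494 0.742
v 1.837 1.205 -0.748
v 1.426 2.351 0.926
v 2.244 1.204 -0.647
v 1.833 2.349 1.028
v 2.64 1.344 -0.646
v 2.229 2.49 1.028
v 0.584 3.967 1.6
v 1.252 3.665 2.264
v 0.468 2.475 1.036
v 1.136 2.173 1.7
v 0.237 2.458 1.997
v 0.309 3.38 2.346
v 1.411 2.76 0.954
v 1.483 3.682 1.303
v 1.763 2.919 1.865
v 1.037 2.732 2.509
v 0.683 3.408 0.791
v -0.043 3.221 1.435
v 0.928 3.947 1.982
v 0.792 2.193 1.318
v 0.264 2.36 1.493
v 0.656 2.183 1.883
v 0.374 3.779 2.03
v 0.766 3.601 2.42
v 0.17 2.892 2.263
v 0.954 2.539 0.88
v 1.346 2.361 1.27
v 1.064 3.957 1.417
v 1.456 3.78 1.807
v 1.55 3.248 1.037
v 1.621 3.331 2.137
v 1.552 2.454 1.805
v 1.715 2.799 1.367
v 1.757 3.341 1.572
v 1.194 3.221 2.516
v 1.126 2.344 2.184
v 0.598 2.511 2.359
v 0.64 3.053 2.564
v 1.494 2.782 2.281
v 0.594 3.796 1.116
v 0.526 2.919 0.784
v 1.08 3.087 0.736
v 1.122 3.629 0.941
v 0.168 3.686 1.495
v 0.099 2.809 1.163
v -0.037 2.799 1.728
v 0.005 3.341 1.933
v 0.226 3.358 1.019
f 2 1 5
f 2 5 3
f 3 5 6
f 3 6 4
f 5 1 7
f 5 7 6
f 6 7 8
f 6 8 4
f 7 1 9
f 7 9 8
f 8 9 10
f 8 10 4
f 9 1 11
f 9 11 10
f 10 11 12
f 10 12 4
f 11 1 13
f 11 13 12
f 12 13 14
f 12 14 4
f 13 1 15
f 13 15 14
f 14 15 16
f 14 16 4
f 15 1 17
f 15 17 16
f 16 17 18
f 16 18 4
f 17 1 19
f 17 19 18
f 18 19 20
f 18 20 4
f 19 1 21
f 19 21 20
f 20 21 22
f 20 22 4
f 21 1 23
f 21 23 22
f 22 23 24
f 22 24 4
f 23 1 25
f 23 25 24
f 24 25 26
f 24 26 4
f 25 1 27
f 25 27 26
f 26 27 28
f 26 28 4
f 27 1 29
f 27 29 28
f 28 29 30
f 28 30 4
f 29 1 31
f 29 31 30
f 30 31 32
f 30 32 4
f 31 1 2
f 31 2 32
f 32 2 3
f 32 3 4
f 33 70 49
f 70 44 73
f 49 73 38
f 70 73 49
f 33 49 45
f 49 38 50
f 45 50 34
f 49 50 45
f 33 45 54
f 45 34 55
f 54 55 40
f 45 55 54
f 33 54 66
f 54 40 69
f 66 69 43
f 54 69 66
f 33 66 70
f 66 43 74
f 70 74 44
f 66 74 70
f 34 50 61
f 50 38 64
f 61 64 42
f 50 64 61
f 38 73 51
f 73 44 72
f 51 72 37
f 73 72 51
f 44 74 71
f 74 43 67
f 71 67 35
f 74 67 71
f 43 69 68
f 69 40 56
f 68 56 39
f 69 56 68
f 40 55 60
f 55 34 57
f 60 57 41
f 55 57 60
f 36 62 48
f 62 42 63
f 48 63 37
f 62 63 48
f 36 48 46
f 48 37 47
f 46 47 35
f 48 47 46
f 36 46 53
f 46 35 52
f 53 52 39
f 46 52 53
f 36 53 58
f 53 39 59
f 58 59 41
f 53 59 58
f 36 58 62
f 58 41 65
f 62 65 42
f 58 65 62
f 37 63 51
f 63 42 64
f 51 64 38
f 63 64 51
f 35 47 71
f 47 37 72
f 71 72 44
f 47 72 71
f 39 52 68
f 52 35 67
f 68 67 43
f 52 67 68
f 41 59 60
f 59 39 56
f 60 56 40
f 59 56 60
f 42 65 61
f 65 41 57
f 61 57 34
f 65 57 61



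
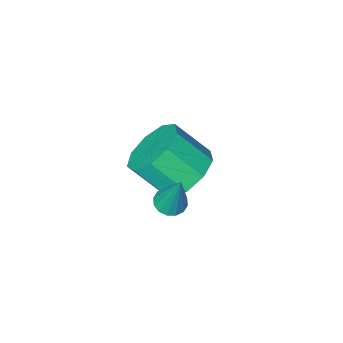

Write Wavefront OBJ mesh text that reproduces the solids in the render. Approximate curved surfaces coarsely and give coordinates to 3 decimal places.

v -2.381 -0.963 -2.531
v -1.467 -0.469 -2.825
v -0.666 -1.282 -1.704
v -1.579 -1.777 -1.409
v -1.807 -0.078 -2.298
v -1.006 -0.891 -1.177
v -2.416 -0.102 -1.88
v -1.615 -0.915 -0.759
v -3.008 -0.528 -1.767
v -2.207 -1.342 -0.646
v -3.307 -1.159 -2.01
v -2.506 -1.972 -0.889
v -3.172 -1.698 -2.498
v -2.371 -2.511 -1.376
v -2.667 -1.893 -3
v -1.866 -2.706 -1.879
v -2.028 -1.653 -3.283
v -1.227 -2.466 -2.162
v -1.554 -1.091 -3.214
v -0.753 -1.904 -2.093
v -0.164 1.697 -0.175
v 0.317 1.849 -0.244
v -0.136 2.323 1.395
v 0.169 2.053 -0.323
v -0.068 2.161 -0.362
v -0.332 2.145 -0.351
v -0.55 2.009 -0.292
v -0.665 1.789 -0.202
v -0.646 1.544 -0.105
v -0.497 1.34 -0.026
v -0.26 1.232 0.013
v 0.003 1.248 0.001
v 0.222 1.385 -0.057
v 0.337 1.605 -0.147
f 2 1 5
f 2 5 3
f 3 5 6
f 3 6 4
f 5 1 7
f 5 7 6
f 6 7 8
f 6 8 4
f 7 1 9
f 7 9 8
f 8 9 10
f 8 10 4
f 9 1 11
f 9 11 10
f 10 11 12
f 10 12 4
f 11 1 13
f 11 13 12
f 12 13 14
f 12 14 4
f 13 1 15
f 13 15 14
f 14 15 16
f 14 16 4
f 15 1 17
f 15 17 16
f 16 17 18
f 16 18 4
f 17 1 19
f 17 19 18
f 18 19 20
f 18 20 4
f 19 1 2
f 19 2 20
f 20 2 3
f 20 3 4
f 22 21 24
f 22 24 23
f 24 21 25
f 24 25 23
f 25 21 26
f 25 26 23
f 26 21 27
f 26 27 23
f 27 21 28
f 27 28 23
f 28 21 29
f 28 29 23
f 29 21 30
f 29 30 23
f 30 21 31
f 30 31 23
f 31 21 32
f 31 32 23
f 32 21 33
f 32 33 23
f 33 21 34
f 33 34 23
f 34 21 22
f 34 22 23



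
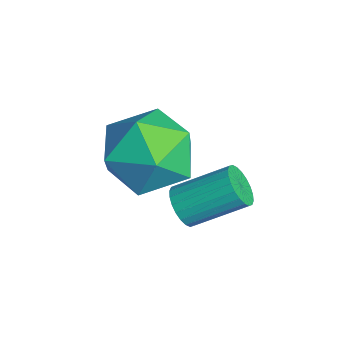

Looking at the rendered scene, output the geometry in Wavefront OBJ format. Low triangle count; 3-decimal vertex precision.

v -2.484 0.336 1.936
v -1.396 0.055 1.882
v -2.884 -1.335 2.538
v -1.796 -1.616 2.484
v -2.149 -0.875 3.254
v -1.901 0.158 2.882
v -2.379 -1.438 1.538
v -2.131 -0.405 1.166
v -1.331 -1.04 1.636
v -1.189 -0.693 2.697
v -3.091 -0.587 1.723
v -2.949 -0.24 2.784
v -2.001 0.043 0.262
v -1.483 -0.019 0.173
v -1.22 1.155 0.89
v -1.739 1.217 0.978
v -1.538 0.094 0.009
v -1.276 1.268 0.725
v -1.665 0.199 -0.117
v -1.402 1.373 0.6
v -1.842 0.28 -0.185
v -1.579 1.454 0.532
v -2.044 0.325 -0.185
v -1.781 1.499 0.532
v -2.239 0.328 -0.117
v -1.977 1.501 0.6
v -2.398 0.287 0.009
v -2.136 1.46 0.725
v -2.497 0.208 0.173
v -2.234 1.382 0.889
v -2.52 0.105 0.35
v -2.257 1.279 1.067
v -2.464 -0.008 0.515
v -2.202 1.166 1.231
v -2.338 -0.113 0.64
v -2.075 1.061 1.357
v -2.161 -0.194 0.708
v -1.898 0.98 1.425
v -1.959 -0.239 0.708
v -1.696 0.935 1.425
v -1.763 -0.241 0.64
v -1.501 0.932 1.357
v -1.604 -0.2 0.515
v -1.342 0.973 1.231
v -1.506 -0.122 0.351
v -1.243 1.052 1.067
f 1 12 6
f 1 6 2
f 1 2 8
f 1 8 11
f 1 11 12
f 2 6 10
f 6 12 5
f 12 11 3
f 11 8 7
f 8 2 9
f 4 10 5
f 4 5 3
f 4 3 7
f 4 7 9
f 4 9 10
f 5 10 6
f 3 5 12
f 7 3 11
f 9 7 8
f 10 9 2
f 14 13 17
f 14 17 15
f 15 17 18
f 15 18 16
f 17 13 19
f 17 19 18
f 18 19 20
f 18 20 16
f 19 13 21
f 19 21 20
f 20 21 22
f 20 22 16
f 21 13 23
f 21 23 22
f 22 23 24
f 22 24 16
f 23 13 25
f 23 25 24
f 24 25 26
f 24 26 16
f 25 13 27
f 25 27 26
f 26 27 28
f 26 28 16
f 27 13 29
f 27 29 28
f 28 29 30
f 28 30 16
f 29 13 31
f 29 31 30
f 30 31 32
f 30 32 16
f 31 13 33
f 31 33 32
f 32 33 34
f 32 34 16
f 33 13 35
f 33 35 34
f 34 35 36
f 34 36 16
f 35 13 37
f 35 37 36
f 36 37 38
f 36 38 16
f 37 13 39
f 37 39 38
f 38 39 40
f 38 40 16
f 39 13 41
f 39 41 40
f 40 41 42
f 40 42 16
f 41 13 43
f 41 43 42
f 42 43 44
f 42 44 16
f 43 13 45
f 43 45 44
f 44 45 46
f 44 46 16
f 45 13 14
f 45 14 46
f 46 14 15
f 46 15 16



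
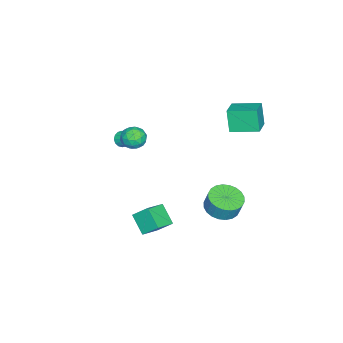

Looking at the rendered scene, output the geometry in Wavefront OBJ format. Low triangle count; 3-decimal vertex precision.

v 3.779 -1.568 -3.07
v 3.73 -0.659 -2.213
v 2.569 -1.135 -3.599
v 2.52 -0.226 -2.742
v 4.48 -0.694 -3.958
v 4.431 0.215 -3.101
v 3.27 -0.261 -4.487
v 3.221 0.648 -3.63
v -0.883 -3.965 -0.743
v -0.367 -4.202 -0.793
v -0.197 -2.675 0.203
v -0.391 -4.02 -1.024
v -0.546 -3.824 -1.18
v -0.792 -3.665 -1.218
v -1.062 -3.586 -1.129
v -1.284 -3.609 -0.937
v -1.399 -3.728 -0.692
v -1.375 -3.91 -0.461
v -1.22 -4.106 -0.305
v -0.974 -4.265 -0.267
v -0.704 -4.343 -0.356
v -0.482 -4.32 -0.548
v 0.595 -2.09 0.384
v 0.991 -2.411 1.026
v -0.231 -3.129 0.374
v 0.165 -3.45 1.016
v -0.284 -2.77 1.109
v 0.226 -2.128 1.115
v 0.534 -3.412 0.285
v 1.044 -2.77 0.291
v 0.953 -3.228 0.965
v 0.448 -2.831 1.475
v 0.312 -2.709 -0.075
v -0.193 -2.312 0.435
v 0.865 -2.159 0.706
v -0.105 -3.381 0.694
v -0.369 -2.981 0.749
v -0.137 -3.17 1.127
v 0.416 -1.993 0.758
v 0.649 -2.182 1.136
v -0.101 -2.393 1.185
v 0.111 -3.358 0.264
v 0.344 -3.547 0.642
v 0.897 -2.37 0.273
v 1.129 -2.559 0.651
v 0.861 -3.147 0.215
v 1.076 -2.828 1.047
v 0.591 -3.439 1.042
v 0.807 -3.417 0.611
v 1.107 -3.039 0.615
v 0.779 -2.595 1.347
v 0.294 -3.206 1.341
v 0.03 -2.806 1.396
v 0.33 -2.429 1.4
v 0.757 -3.075 1.311
v 0.466 -2.334 0.059
v -0.019 -2.945 0.053
v 0.43 -3.111 0
v 0.73 -2.734 0.004
v 0.169 -2.101 0.358
v -0.316 -2.712 0.353
v -0.347 -2.501 0.785
v -0.047 -2.123 0.789
v 0.003 -2.465 0.089
v -0.633 2.895 2.704
v -1.037 2.581 4.103
v -0.91 4.547 2.994
v -1.314 4.233 4.394
v 0.714 3.047 3.126
v 0.31 2.733 4.526
v 0.437 4.699 3.417
v 0.033 4.385 4.816
v 3.922 3.728 -0.564
v 4.483 4.522 -0.873
v 4.618 4.826 0.154
v 4.058 4.032 0.464
v 4.118 4.68 -0.872
v 4.253 4.985 0.156
v 3.723 4.694 -0.824
v 3.859 4.998 0.204
v 3.358 4.56 -0.736
v 3.494 4.865 0.291
v 3.08 4.3 -0.622
v 3.215 4.604 0.405
v 2.929 3.953 -0.499
v 3.065 4.257 0.528
v 2.93 3.571 -0.386
v 3.066 3.875 0.641
v 3.082 3.213 -0.3
v 3.217 3.518 0.727
v 3.362 2.934 -0.254
v 3.497 3.238 0.773
v 3.727 2.775 -0.256
v 3.862 3.08 0.772
v 4.121 2.762 -0.304
v 4.257 3.066 0.724
v 4.486 2.895 -0.391
v 4.622 3.2 0.636
v 4.765 3.156 -0.505
v 4.9 3.46 0.522
v 4.915 3.503 -0.628
v 5.051 3.807 0.399
v 4.914 3.885 -0.741
v 5.05 4.189 0.286
v 4.763 4.242 -0.827
v 4.898 4.547 0.2
f 2 4 1
f 5 2 1
f 1 4 3
f 3 5 1
f 2 8 4
f 6 2 5
f 6 8 2
f 4 8 3
f 7 5 3
f 3 8 7
f 7 6 5
f 8 6 7
f 10 9 12
f 10 12 11
f 12 9 13
f 12 13 11
f 13 9 14
f 13 14 11
f 14 9 15
f 14 15 11
f 15 9 16
f 15 16 11
f 16 9 17
f 16 17 11
f 17 9 18
f 17 18 11
f 18 9 19
f 18 19 11
f 19 9 20
f 19 20 11
f 20 9 21
f 20 21 11
f 21 9 22
f 21 22 11
f 22 9 10
f 22 10 11
f 23 60 39
f 60 34 63
f 39 63 28
f 60 63 39
f 23 39 35
f 39 28 40
f 35 40 24
f 39 40 35
f 23 35 44
f 35 24 45
f 44 45 30
f 35 45 44
f 23 44 56
f 44 30 59
f 56 59 33
f 44 59 56
f 23 56 60
f 56 33 64
f 60 64 34
f 56 64 60
f 24 40 51
f 40 28 54
f 51 54 32
f 40 54 51
f 28 63 41
f 63 34 62
f 41 62 27
f 63 62 41
f 34 64 61
f 64 33 57
f 61 57 25
f 64 57 61
f 33 59 58
f 59 30 46
f 58 46 29
f 59 46 58
f 30 45 50
f 45 24 47
f 50 47 31
f 45 47 50
f 26 52 38
f 52 32 53
f 38 53 27
f 52 53 38
f 26 38 36
f 38 27 37
f 36 37 25
f 38 37 36
f 26 36 43
f 36 25 42
f 43 42 29
f 36 42 43
f 26 43 48
f 43 29 49
f 48 49 31
f 43 49 48
f 26 48 52
f 48 31 55
f 52 55 32
f 48 55 52
f 27 53 41
f 53 32 54
f 41 54 28
f 53 54 41
f 25 37 61
f 37 27 62
f 61 62 34
f 37 62 61
f 29 42 58
f 42 25 57
f 58 57 33
f 42 57 58
f 31 49 50
f 49 29 46
f 50 46 30
f 49 46 50
f 32 55 51
f 55 31 47
f 51 47 24
f 55 47 51
f 66 68 65
f 69 66 65
f 65 68 67
f 67 69 65
f 66 72 68
f 70 66 69
f 70 72 66
f 68 72 67
f 71 69 67
f 67 72 71
f 71 70 69
f 72 70 71
f 74 73 77
f 74 77 75
f 75 77 78
f 75 78 76
f 77 73 79
f 77 79 78
f 78 79 80
f 78 80 76
f 79 73 81
f 79 81 80
f 80 81 82
f 80 82 76
f 81 73 83
f 81 83 82
f 82 83 84
f 82 84 76
f 83 73 85
f 83 85 84
f 84 85 86
f 84 86 76
f 85 73 87
f 85 87 86
f 86 87 88
f 86 88 76
f 87 73 89
f 87 89 88
f 88 89 90
f 88 90 76
f 89 73 91
f 89 91 90
f 90 91 92
f 90 92 76
f 91 73 93
f 91 93 92
f 92 93 94
f 92 94 76
f 93 73 95
f 93 95 94
f 94 95 96
f 94 96 76
f 95 73 97
f 95 97 96
f 96 97 98
f 96 98 76
f 97 73 99
f 97 99 98
f 98 99 100
f 98 100 76
f 99 73 101
f 99 101 100
f 100 101 102
f 100 102 76
f 101 73 103
f 101 103 102
f 102 103 104
f 102 104 76
f 103 73 105
f 103 105 104
f 104 105 106
f 104 106 76
f 105 73 74
f 105 74 106
f 106 74 75
f 106 75 76



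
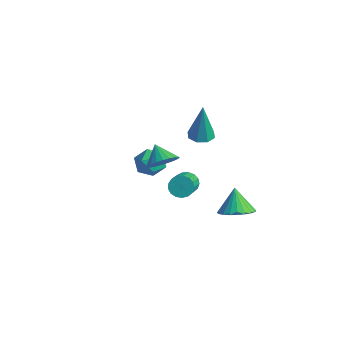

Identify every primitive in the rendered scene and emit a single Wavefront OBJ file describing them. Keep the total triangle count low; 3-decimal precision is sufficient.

v -2.812 2.402 -1.997
v -2.283 1.749 -1.692
v -3.377 1.491 -2.968
v -2.848 0.838 -2.663
v -3.514 1.147 -2.155
v -3.166 1.71 -1.554
v -2.494 1.53 -3.106
v -2.146 2.093 -2.505
v -2.087 1.21 -2.377
v -2.717 0.974 -1.79
v -2.943 2.266 -2.87
v -3.573 2.03 -2.283
v -0.536 0.545 -0.299
v 0.028 0.828 0.285
v -1.384 0.755 0.419
v -0.042 1.112 0.119
v -0.188 1.308 -0.11
v -0.386 1.389 -0.368
v -0.608 1.341 -0.616
v -0.819 1.172 -0.815
v -0.986 0.908 -0.936
v -1.085 0.588 -0.959
v -1.101 0.262 -0.883
v -1.031 -0.021 -0.717
v -0.885 -0.218 -0.487
v -0.686 -0.299 -0.229
v -0.465 -0.251 0.018
v -0.254 -0.082 0.217
v -0.087 0.182 0.338
v 0.013 0.502 0.362
v -0.167 2.65 0.892
v 0.425 3.003 0.86
v -0.053 2.65 3.028
v 0.002 3.318 0.882
v -0.52 3.242 0.91
v -0.835 2.819 0.927
v -0.759 2.296 0.923
v -0.336 1.981 0.901
v 0.186 2.057 0.873
v 0.501 2.48 0.856
v 3.585 1.648 -1.929
v 4.426 1.817 -1.569
v 2.995 2.032 -0.731
v 4.344 2.14 -1.712
v 4.147 2.388 -1.889
v 3.865 2.524 -2.072
v 3.539 2.526 -2.233
v 3.221 2.395 -2.348
v 2.959 2.15 -2.399
v 2.791 1.828 -2.378
v 2.745 1.48 -2.29
v 2.826 1.156 -2.146
v 3.024 0.908 -1.969
v 3.306 0.773 -1.787
v 3.631 0.77 -1.626
v 3.95 0.902 -1.511
v 4.212 1.147 -1.46
v 4.38 1.468 -1.48
v 2.603 -0.635 0.834
v 3.059 -0.231 0.859
v 3.973 -1.321 1.772
v 3.517 -1.725 1.746
v 2.898 -0.169 1.095
v 3.812 -1.259 2.007
v 2.669 -0.214 1.27
v 3.583 -1.304 2.183
v 2.425 -0.356 1.346
v 3.339 -1.446 2.258
v 2.222 -0.561 1.304
v 3.136 -1.651 2.217
v 2.106 -0.783 1.155
v 3.02 -1.873 2.067
v 2.104 -0.972 0.932
v 3.018 -2.062 1.844
v 2.216 -1.083 0.686
v 3.13 -2.173 1.599
v 2.417 -1.092 0.475
v 3.331 -2.182 1.387
v 2.661 -0.996 0.345
v 3.575 -2.086 1.258
v 2.891 -0.817 0.328
v 3.805 -1.907 1.24
v 3.055 -0.597 0.426
v 3.969 -1.687 1.339
v 3.116 -0.385 0.618
v 4.03 -1.475 1.531
f 1 12 6
f 1 6 2
f 1 2 8
f 1 8 11
f 1 11 12
f 2 6 10
f 6 12 5
f 12 11 3
f 11 8 7
f 8 2 9
f 4 10 5
f 4 5 3
f 4 3 7
f 4 7 9
f 4 9 10
f 5 10 6
f 3 5 12
f 7 3 11
f 9 7 8
f 10 9 2
f 14 13 16
f 14 16 15
f 16 13 17
f 16 17 15
f 17 13 18
f 17 18 15
f 18 13 19
f 18 19 15
f 19 13 20
f 19 20 15
f 20 13 21
f 20 21 15
f 21 13 22
f 21 22 15
f 22 13 23
f 22 23 15
f 23 13 24
f 23 24 15
f 24 13 25
f 24 25 15
f 25 13 26
f 25 26 15
f 26 13 27
f 26 27 15
f 27 13 28
f 27 28 15
f 28 13 29
f 28 29 15
f 29 13 30
f 29 30 15
f 30 13 14
f 30 14 15
f 32 31 34
f 32 34 33
f 34 31 35
f 34 35 33
f 35 31 36
f 35 36 33
f 36 31 37
f 36 37 33
f 37 31 38
f 37 38 33
f 38 31 39
f 38 39 33
f 39 31 40
f 39 40 33
f 40 31 32
f 40 32 33
f 42 41 44
f 42 44 43
f 44 41 45
f 44 45 43
f 45 41 46
f 45 46 43
f 46 41 47
f 46 47 43
f 47 41 48
f 47 48 43
f 48 41 49
f 48 49 43
f 49 41 50
f 49 50 43
f 50 41 51
f 50 51 43
f 51 41 52
f 51 52 43
f 52 41 53
f 52 53 43
f 53 41 54
f 53 54 43
f 54 41 55
f 54 55 43
f 55 41 56
f 55 56 43
f 56 41 57
f 56 57 43
f 57 41 58
f 57 58 43
f 58 41 42
f 58 42 43
f 60 59 63
f 60 63 61
f 61 63 64
f 61 64 62
f 63 59 65
f 63 65 64
f 64 65 66
f 64 66 62
f 65 59 67
f 65 67 66
f 66 67 68
f 66 68 62
f 67 59 69
f 67 69 68
f 68 69 70
f 68 70 62
f 69 59 71
f 69 71 70
f 70 71 72
f 70 72 62
f 71 59 73
f 71 73 72
f 72 73 74
f 72 74 62
f 73 59 75
f 73 75 74
f 74 75 76
f 74 76 62
f 75 59 77
f 75 77 76
f 76 77 78
f 76 78 62
f 77 59 79
f 77 79 78
f 78 79 80
f 78 80 62
f 79 59 81
f 79 81 80
f 80 81 82
f 80 82 62
f 81 59 83
f 81 83 82
f 82 83 84
f 82 84 62
f 83 59 85
f 83 85 84
f 84 85 86
f 84 86 62
f 85 59 60
f 85 60 86
f 86 60 61
f 86 61 62



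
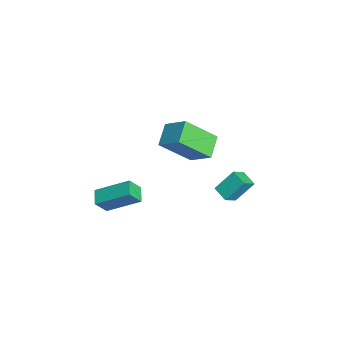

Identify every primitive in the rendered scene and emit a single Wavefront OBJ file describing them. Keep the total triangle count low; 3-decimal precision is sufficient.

v 1.46 1.046 2.429
v 1.647 -0.509 3.888
v 0.386 1.475 3.024
v 0.573 -0.08 4.482
v 2.267 1.92 3.258
v 2.454 0.365 4.716
v 1.193 2.349 3.852
v 1.38 0.794 5.311
v -1.054 3.075 -2.288
v -1.204 4.025 -1.19
v -0.279 3.511 -2.56
v -0.429 4.462 -1.462
v -0.511 2.478 -1.698
v -0.661 3.429 -0.6
v 0.264 2.915 -1.97
v 0.114 3.865 -0.872
v 1.519 -3.576 0.599
v 1.969 -1.937 1.594
v 1.271 -3.008 -0.224
v 1.722 -1.369 0.771
v 2.358 -3.631 0.309
v 2.809 -1.992 1.304
v 2.111 -3.063 -0.514
v 2.561 -1.424 0.481
f 2 4 1
f 5 2 1
f 1 4 3
f 3 5 1
f 2 8 4
f 6 2 5
f 6 8 2
f 4 8 3
f 7 5 3
f 3 8 7
f 7 6 5
f 8 6 7
f 10 12 9
f 13 10 9
f 9 12 11
f 11 13 9
f 10 16 12
f 14 10 13
f 14 16 10
f 12 16 11
f 15 13 11
f 11 16 15
f 15 14 13
f 16 14 15
f 18 20 17
f 21 18 17
f 17 20 19
f 19 21 17
f 18 24 20
f 22 18 21
f 22 24 18
f 20 24 19
f 23 21 19
f 19 24 23
f 23 22 21
f 24 22 23



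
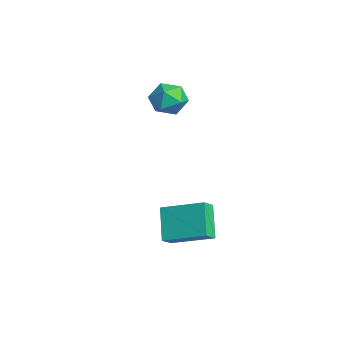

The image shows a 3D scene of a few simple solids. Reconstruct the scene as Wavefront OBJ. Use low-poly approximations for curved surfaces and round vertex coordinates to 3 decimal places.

v -2.567 0.449 2.273
v -1.801 0.467 2.809
v -1.939 -0.627 1.411
v -1.173 -0.609 1.947
v -1.976 -0.945 2.291
v -2.364 -0.28 2.823
v -1.376 0.12 1.397
v -1.764 0.785 1.929
v -1.064 0.264 2.268
v -1.435 -0.394 2.82
v -2.305 0.234 1.4
v -2.676 -0.424 1.952
v 2.161 -1.116 -4.138
v 0.975 -0.858 -2.934
v 3.212 0.462 -3.441
v 2.026 0.719 -2.236
v 2.574 -1.619 -3.624
v 1.388 -1.362 -2.419
v 3.625 -0.042 -2.926
v 2.439 0.216 -1.722
f 1 12 6
f 1 6 2
f 1 2 8
f 1 8 11
f 1 11 12
f 2 6 10
f 6 12 5
f 12 11 3
f 11 8 7
f 8 2 9
f 4 10 5
f 4 5 3
f 4 3 7
f 4 7 9
f 4 9 10
f 5 10 6
f 3 5 12
f 7 3 11
f 9 7 8
f 10 9 2
f 14 16 13
f 17 14 13
f 13 16 15
f 15 17 13
f 14 20 16
f 18 14 17
f 18 20 14
f 16 20 15
f 19 17 15
f 15 20 19
f 19 18 17
f 20 18 19



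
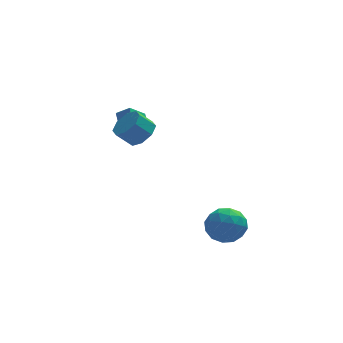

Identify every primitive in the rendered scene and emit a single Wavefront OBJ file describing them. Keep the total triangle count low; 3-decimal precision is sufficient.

v 0.375 -2.343 -3.746
v 1.12 -2.736 -2.82
v 0.5 -4.164 -4.62
v 1.245 -4.557 -3.694
v 0.037 -4.319 -3.468
v -0.04 -3.193 -2.928
v 1.66 -3.707 -4.512
v 1.583 -2.581 -3.972
v 1.914 -3.579 -3.294
v 0.911 -3.957 -2.648
v 0.709 -2.943 -4.792
v -0.294 -3.321 -4.146
v 0.736 -2.379 -3.206
v 0.884 -4.521 -4.234
v 0.174 -4.381 -4.101
v 0.611 -4.612 -3.557
v 0.055 -2.648 -3.27
v 0.492 -2.879 -2.725
v -0.144 -3.81 -3.106
v 1.128 -4.021 -4.715
v 1.565 -4.252 -4.17
v 1.009 -2.288 -3.883
v 1.446 -2.519 -3.339
v 1.764 -3.09 -4.334
v 1.641 -3.106 -2.94
v 1.714 -4.177 -3.454
v 1.958 -3.677 -3.935
v 1.913 -3.015 -3.617
v 1.051 -3.328 -2.561
v 1.125 -4.399 -3.075
v 0.415 -4.259 -2.942
v 0.37 -3.597 -2.624
v 1.518 -3.824 -2.839
v 0.495 -2.501 -4.365
v 0.569 -3.572 -4.879
v 1.25 -3.303 -4.816
v 1.205 -2.641 -4.498
v -0.094 -2.723 -3.986
v -0.021 -3.794 -4.5
v -0.293 -3.885 -3.823
v -0.338 -3.223 -3.505
v 0.102 -3.076 -4.601
v -3.179 0.849 1.403
v -2.562 1.382 2.032
v -3.464 1.324 2.966
v -4.081 0.791 2.337
v -3.033 1.848 1.606
v -3.935 1.79 2.54
v -3.59 1.729 1.061
v -4.492 1.671 1.995
v -3.906 1.095 0.716
v -4.808 1.037 1.65
v -3.796 0.316 0.774
v -4.698 0.258 1.708
v -3.325 -0.15 1.2
v -4.227 -0.208 2.134
v -2.768 -0.031 1.745
v -3.67 -0.089 2.679
v -2.452 0.603 2.09
v -3.354 0.545 3.024
v -3.44 2.323 1.163
v -3.558 3.57 2.058
v -4.197 2.627 0.639
v -4.315 3.875 1.534
v -2.485 3.085 0.226
v -2.603 4.333 1.121
v -3.242 3.39 -0.298
v -3.36 4.637 0.597
f 1 38 17
f 38 12 41
f 17 41 6
f 38 41 17
f 1 17 13
f 17 6 18
f 13 18 2
f 17 18 13
f 1 13 22
f 13 2 23
f 22 23 8
f 13 23 22
f 1 22 34
f 22 8 37
f 34 37 11
f 22 37 34
f 1 34 38
f 34 11 42
f 38 42 12
f 34 42 38
f 2 18 29
f 18 6 32
f 29 32 10
f 18 32 29
f 6 41 19
f 41 12 40
f 19 40 5
f 41 40 19
f 12 42 39
f 42 11 35
f 39 35 3
f 42 35 39
f 11 37 36
f 37 8 24
f 36 24 7
f 37 24 36
f 8 23 28
f 23 2 25
f 28 25 9
f 23 25 28
f 4 30 16
f 30 10 31
f 16 31 5
f 30 31 16
f 4 16 14
f 16 5 15
f 14 15 3
f 16 15 14
f 4 14 21
f 14 3 20
f 21 20 7
f 14 20 21
f 4 21 26
f 21 7 27
f 26 27 9
f 21 27 26
f 4 26 30
f 26 9 33
f 30 33 10
f 26 33 30
f 5 31 19
f 31 10 32
f 19 32 6
f 31 32 19
f 3 15 39
f 15 5 40
f 39 40 12
f 15 40 39
f 7 20 36
f 20 3 35
f 36 35 11
f 20 35 36
f 9 27 28
f 27 7 24
f 28 24 8
f 27 24 28
f 10 33 29
f 33 9 25
f 29 25 2
f 33 25 29
f 44 43 47
f 44 47 45
f 45 47 48
f 45 48 46
f 47 43 49
f 47 49 48
f 48 49 50
f 48 50 46
f 49 43 51
f 49 51 50
f 50 51 52
f 50 52 46
f 51 43 53
f 51 53 52
f 52 53 54
f 52 54 46
f 53 43 55
f 53 55 54
f 54 55 56
f 54 56 46
f 55 43 57
f 55 57 56
f 56 57 58
f 56 58 46
f 57 43 59
f 57 59 58
f 58 59 60
f 58 60 46
f 59 43 44
f 59 44 60
f 60 44 45
f 60 45 46
f 62 64 61
f 65 62 61
f 61 64 63
f 63 65 61
f 62 68 64
f 66 62 65
f 66 68 62
f 64 68 63
f 67 65 63
f 63 68 67
f 67 66 65
f 68 66 67



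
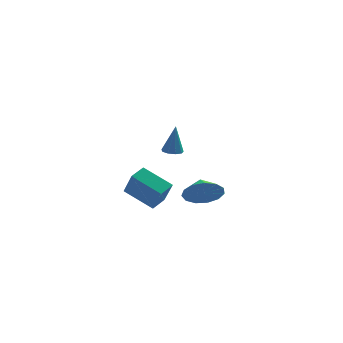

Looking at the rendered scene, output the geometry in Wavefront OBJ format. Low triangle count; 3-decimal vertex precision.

v 0.95 -4.405 2.054
v 1.577 -4.752 2.821
v 0.79 -3.515 2.586
v 1.925 -4.462 2.439
v 1.962 -4.154 1.935
v 1.678 -3.926 1.469
v 1.163 -3.85 1.188
v 0.58 -3.951 1.183
v 0.114 -4.196 1.453
v -0.086 -4.507 1.915
v 0.042 -4.786 2.42
v 0.459 -4.945 2.809
v 1.031 -4.932 2.959
v -2.906 -3.481 1.742
v -2.473 -4.239 3.071
v -2.387 -2.719 2.008
v -1.954 -3.477 3.336
v -1.466 -4.163 0.884
v -1.033 -4.921 2.212
v -0.947 -3.401 1.149
v -0.514 -4.159 2.478
v -0.787 2.81 1.98
v -0.216 2.892 1.92
v -0.613 2.87 3.72
v -0.404 3.242 1.926
v -0.771 3.389 1.958
v -1.146 3.265 2
v -1.353 2.928 2.033
v -1.295 2.536 2.04
v -1 2.271 2.02
v -0.605 2.259 1.981
v -0.296 2.504 1.941
f 2 1 4
f 2 4 3
f 4 1 5
f 4 5 3
f 5 1 6
f 5 6 3
f 6 1 7
f 6 7 3
f 7 1 8
f 7 8 3
f 8 1 9
f 8 9 3
f 9 1 10
f 9 10 3
f 10 1 11
f 10 11 3
f 11 1 12
f 11 12 3
f 12 1 13
f 12 13 3
f 13 1 2
f 13 2 3
f 15 17 14
f 18 15 14
f 14 17 16
f 16 18 14
f 15 21 17
f 19 15 18
f 19 21 15
f 17 21 16
f 20 18 16
f 16 21 20
f 20 19 18
f 21 19 20
f 23 22 25
f 23 25 24
f 25 22 26
f 25 26 24
f 26 22 27
f 26 27 24
f 27 22 28
f 27 28 24
f 28 22 29
f 28 29 24
f 29 22 30
f 29 30 24
f 30 22 31
f 30 31 24
f 31 22 32
f 31 32 24
f 32 22 23
f 32 23 24



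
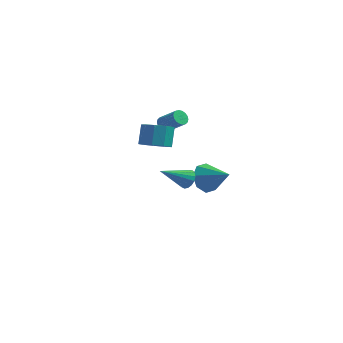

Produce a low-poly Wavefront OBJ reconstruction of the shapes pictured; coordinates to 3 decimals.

v 2.271 -3.172 1.805
v 2.754 -3.322 2.197
v 1.109 -4.268 2.815
v 2.63 -3.073 2.325
v 2.424 -2.846 2.334
v 2.183 -2.694 2.221
v 1.962 -2.652 2.013
v 1.812 -2.729 1.758
v 1.767 -2.907 1.513
v 1.837 -3.146 1.334
v 2.007 -3.391 1.264
v 2.237 -3.586 1.317
v 2.475 -3.686 1.482
v 2.666 -3.668 1.721
v 2.767 -3.537 1.979
v -0.489 -0.668 2.5
v 0.179 -1.199 2.894
v 0.078 -0.482 4.033
v -0.591 0.048 3.64
v 0.445 -0.693 2.599
v 0.344 0.024 3.739
v 0.274 -0.176 2.258
v 0.172 0.541 3.398
v -0.255 0.111 2.031
v -0.356 0.828 3.17
v -0.893 0.033 2.023
v -0.994 0.75 3.162
v -1.342 -0.373 2.238
v -1.444 0.344 3.378
v -1.392 -0.917 2.576
v -1.494 -0.201 3.716
v -1.02 -1.345 2.879
v -1.122 -0.629 4.018
v -0.399 -1.457 3.004
v -0.501 -0.74 4.144
v 0.848 3.965 -2.45
v 1.394 4.025 -3.368
v 2.412 3.475 -1.55
v 1.384 4.736 -2.962
v 1.059 4.996 -2.257
v 0.611 4.652 -1.664
v 0.301 3.905 -1.532
v 0.312 3.194 -1.938
v 0.636 2.934 -2.643
v 1.085 3.278 -3.236
v -1.755 4.126 1.44
v -1.394 4.266 1.049
v -0.285 3.975 1.969
v -0.645 3.834 2.36
v -1.434 4.478 1.165
v -0.325 4.187 2.085
v -1.538 4.62 1.335
v -0.429 4.329 2.255
v -1.684 4.664 1.526
v -0.575 4.373 2.446
v -1.845 4.602 1.7
v -0.736 4.311 2.62
v -1.988 4.445 1.822
v -0.878 4.154 2.742
v -2.084 4.225 1.869
v -0.975 3.934 2.789
v -2.115 3.985 1.831
v -1.006 3.694 2.751
v -2.075 3.773 1.715
v -0.966 3.482 2.635
v -1.971 3.631 1.545
v -0.862 3.34 2.465
v -1.825 3.587 1.354
v -0.716 3.296 2.274
v -1.664 3.649 1.18
v -0.555 3.358 2.1
v -1.522 3.806 1.058
v -0.412 3.515 1.978
v -1.425 4.026 1.011
v -0.316 3.735 1.931
f 2 1 4
f 2 4 3
f 4 1 5
f 4 5 3
f 5 1 6
f 5 6 3
f 6 1 7
f 6 7 3
f 7 1 8
f 7 8 3
f 8 1 9
f 8 9 3
f 9 1 10
f 9 10 3
f 10 1 11
f 10 11 3
f 11 1 12
f 11 12 3
f 12 1 13
f 12 13 3
f 13 1 14
f 13 14 3
f 14 1 15
f 14 15 3
f 15 1 2
f 15 2 3
f 17 16 20
f 17 20 18
f 18 20 21
f 18 21 19
f 20 16 22
f 20 22 21
f 21 22 23
f 21 23 19
f 22 16 24
f 22 24 23
f 23 24 25
f 23 25 19
f 24 16 26
f 24 26 25
f 25 26 27
f 25 27 19
f 26 16 28
f 26 28 27
f 27 28 29
f 27 29 19
f 28 16 30
f 28 30 29
f 29 30 31
f 29 31 19
f 30 16 32
f 30 32 31
f 31 32 33
f 31 33 19
f 32 16 34
f 32 34 33
f 33 34 35
f 33 35 19
f 34 16 17
f 34 17 35
f 35 17 18
f 35 18 19
f 37 36 39
f 37 39 38
f 39 36 40
f 39 40 38
f 40 36 41
f 40 41 38
f 41 36 42
f 41 42 38
f 42 36 43
f 42 43 38
f 43 36 44
f 43 44 38
f 44 36 45
f 44 45 38
f 45 36 37
f 45 37 38
f 47 46 50
f 47 50 48
f 48 50 51
f 48 51 49
f 50 46 52
f 50 52 51
f 51 52 53
f 51 53 49
f 52 46 54
f 52 54 53
f 53 54 55
f 53 55 49
f 54 46 56
f 54 56 55
f 55 56 57
f 55 57 49
f 56 46 58
f 56 58 57
f 57 58 59
f 57 59 49
f 58 46 60
f 58 60 59
f 59 60 61
f 59 61 49
f 60 46 62
f 60 62 61
f 61 62 63
f 61 63 49
f 62 46 64
f 62 64 63
f 63 64 65
f 63 65 49
f 64 46 66
f 64 66 65
f 65 66 67
f 65 67 49
f 66 46 68
f 66 68 67
f 67 68 69
f 67 69 49
f 68 46 70
f 68 70 69
f 69 70 71
f 69 71 49
f 70 46 72
f 70 72 71
f 71 72 73
f 71 73 49
f 72 46 74
f 72 74 73
f 73 74 75
f 73 75 49
f 74 46 47
f 74 47 75
f 75 47 48
f 75 48 49



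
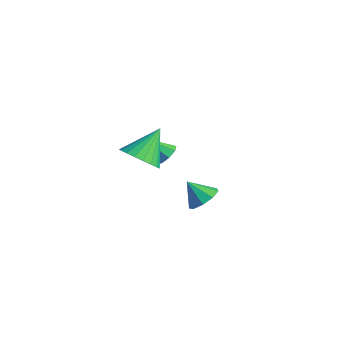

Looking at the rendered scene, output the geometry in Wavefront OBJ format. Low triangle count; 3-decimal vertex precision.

v 3.975 -2.703 -1.229
v 4.383 -2.226 -0.701
v 3.205 -3.017 -0.351
v 3.977 -1.931 -0.952
v 3.57 -1.997 -1.332
v 3.353 -2.394 -1.665
v 3.427 -2.935 -1.793
v 3.758 -3.367 -1.658
v 4.19 -3.489 -1.322
v 4.522 -3.242 -0.942
v 4.598 -2.744 -0.697
v -2.037 0.346 -3.763
v -1.524 0.032 -3.47
v -3.023 -0.326 -2.757
v -1.62 0.489 -3.259
v -1.961 0.862 -3.343
v -2.347 0.933 -3.674
v -2.551 0.66 -4.056
v -2.455 0.203 -4.267
v -2.114 -0.171 -4.183
v -1.728 -0.242 -3.852
v 0.329 -3.32 -0.482
v 1.086 -3.73 0.12
v 0.111 -1.9 0.762
v 1.312 -3.465 -0.143
v 1.369 -3.175 -0.464
v 1.246 -2.91 -0.789
v 0.964 -2.716 -1.06
v 0.573 -2.626 -1.231
v 0.139 -2.656 -1.273
v -0.261 -2.801 -1.178
v -0.56 -3.036 -0.962
v -0.705 -3.32 -0.664
v -0.671 -3.603 -0.334
v -0.464 -3.838 -0.029
v -0.12 -3.983 0.197
v 0.302 -4.014 0.306
v 0.728 -3.924 0.278
f 2 1 4
f 2 4 3
f 4 1 5
f 4 5 3
f 5 1 6
f 5 6 3
f 6 1 7
f 6 7 3
f 7 1 8
f 7 8 3
f 8 1 9
f 8 9 3
f 9 1 10
f 9 10 3
f 10 1 11
f 10 11 3
f 11 1 2
f 11 2 3
f 13 12 15
f 13 15 14
f 15 12 16
f 15 16 14
f 16 12 17
f 16 17 14
f 17 12 18
f 17 18 14
f 18 12 19
f 18 19 14
f 19 12 20
f 19 20 14
f 20 12 21
f 20 21 14
f 21 12 13
f 21 13 14
f 23 22 25
f 23 25 24
f 25 22 26
f 25 26 24
f 26 22 27
f 26 27 24
f 27 22 28
f 27 28 24
f 28 22 29
f 28 29 24
f 29 22 30
f 29 30 24
f 30 22 31
f 30 31 24
f 31 22 32
f 31 32 24
f 32 22 33
f 32 33 24
f 33 22 34
f 33 34 24
f 34 22 35
f 34 35 24
f 35 22 36
f 35 36 24
f 36 22 37
f 36 37 24
f 37 22 38
f 37 38 24
f 38 22 23
f 38 23 24

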